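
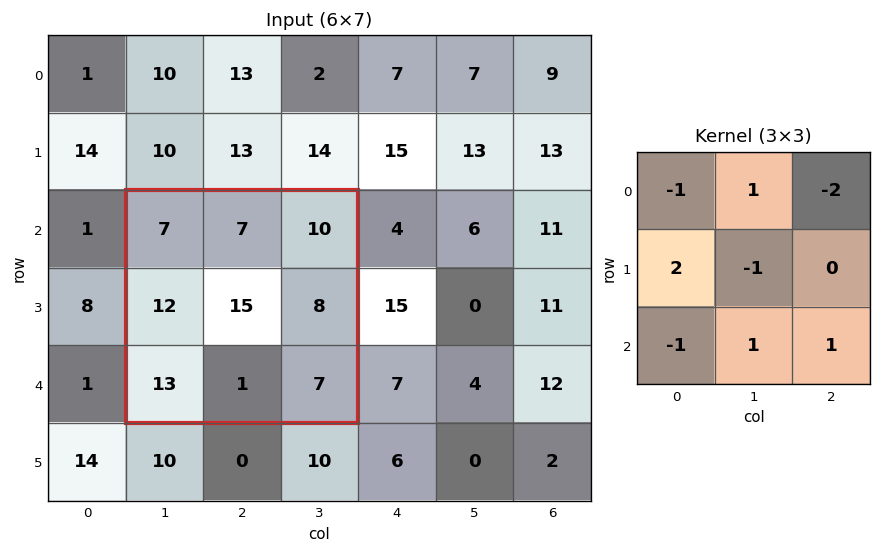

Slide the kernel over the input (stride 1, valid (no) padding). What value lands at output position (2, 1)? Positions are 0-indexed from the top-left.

-16

The receptive field on the input at this output position is [7 7 10 / 12 15 8 / 13 1 7]. Elementwise product with the kernel and sum: 7·-1 + 7·1 + 10·-2 + 12·2 + 15·-1 + 13·-1 + 1·1 + 7·1.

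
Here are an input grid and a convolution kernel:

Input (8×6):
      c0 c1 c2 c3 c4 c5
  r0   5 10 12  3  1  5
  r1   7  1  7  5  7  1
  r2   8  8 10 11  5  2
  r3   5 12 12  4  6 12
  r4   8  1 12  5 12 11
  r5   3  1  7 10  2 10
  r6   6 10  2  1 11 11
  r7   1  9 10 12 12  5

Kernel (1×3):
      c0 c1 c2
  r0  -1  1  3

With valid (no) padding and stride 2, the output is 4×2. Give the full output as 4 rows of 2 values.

Output[0,0]: The receptive field on the input at this output position is [5 10 12]. Elementwise product with the kernel and sum: 5·-1 + 10·1 + 12·3.
Output[0,1]: The receptive field on the input at this output position is [12 3 1]. Elementwise product with the kernel and sum: 12·-1 + 3·1 + 1·3.

41 -6
30 16
29 29
10 32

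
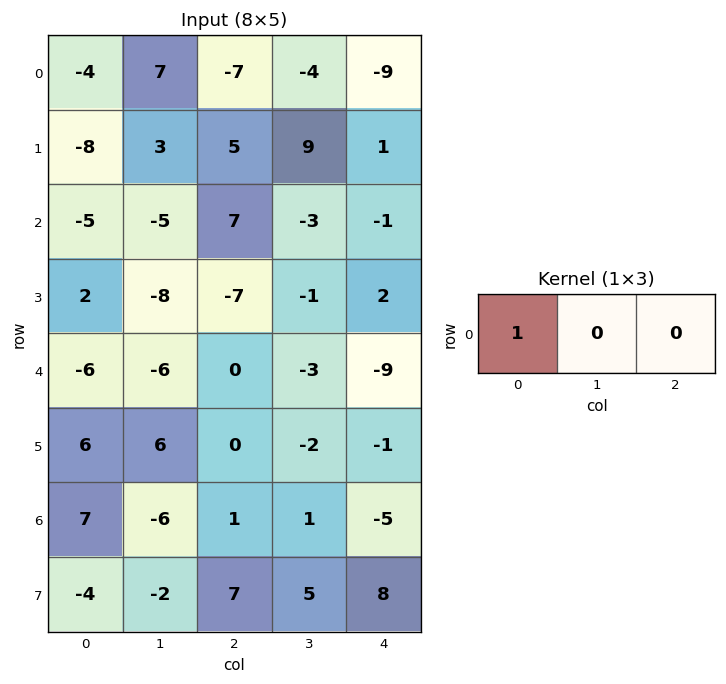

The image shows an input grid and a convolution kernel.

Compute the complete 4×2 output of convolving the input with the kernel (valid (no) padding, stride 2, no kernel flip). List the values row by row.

Output[0,0]: The receptive field on the input at this output position is [-4 7 -7]. Elementwise product with the kernel and sum: -4·1.

-4 -7
-5 7
-6 0
7 1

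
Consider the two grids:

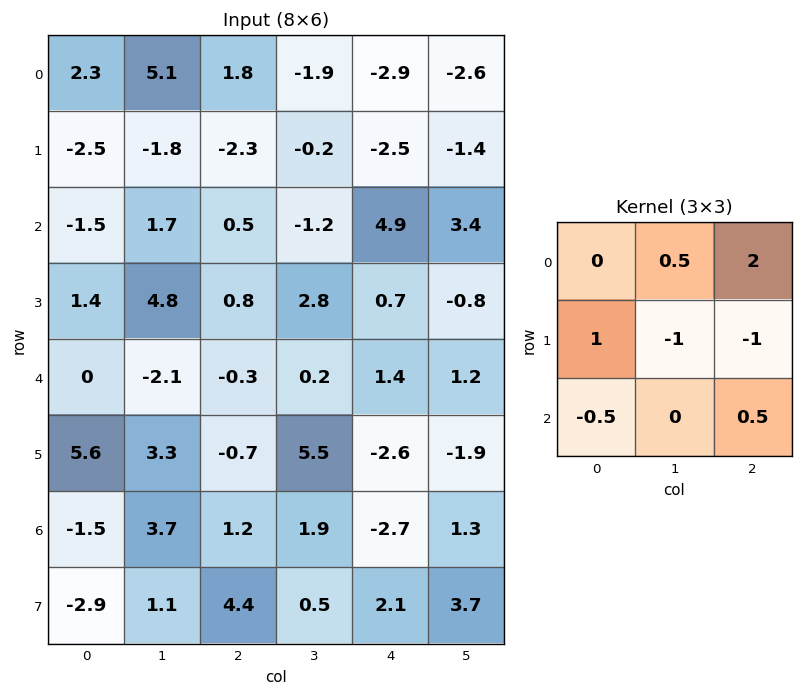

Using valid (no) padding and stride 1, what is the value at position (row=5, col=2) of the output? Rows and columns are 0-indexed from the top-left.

-1.6

The receptive field on the input at this output position is [-0.7 5.5 -2.6 / 1.2 1.9 -2.7 / 4.4 0.5 2.1]. Elementwise product with the kernel and sum: 5.5·0.5 + -2.6·2 + 1.2·1 + 1.9·-1 + -2.7·-1 + 4.4·-0.5 + 2.1·0.5.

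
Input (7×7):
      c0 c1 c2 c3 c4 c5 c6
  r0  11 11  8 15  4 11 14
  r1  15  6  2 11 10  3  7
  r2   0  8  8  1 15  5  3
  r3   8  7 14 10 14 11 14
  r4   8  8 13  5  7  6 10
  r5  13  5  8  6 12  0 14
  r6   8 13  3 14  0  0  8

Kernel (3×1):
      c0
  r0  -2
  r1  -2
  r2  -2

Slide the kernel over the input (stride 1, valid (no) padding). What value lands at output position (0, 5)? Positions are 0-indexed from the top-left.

The receptive field on the input at this output position is [11 / 3 / 5]. Elementwise product with the kernel and sum: 11·-2 + 3·-2 + 5·-2.

-38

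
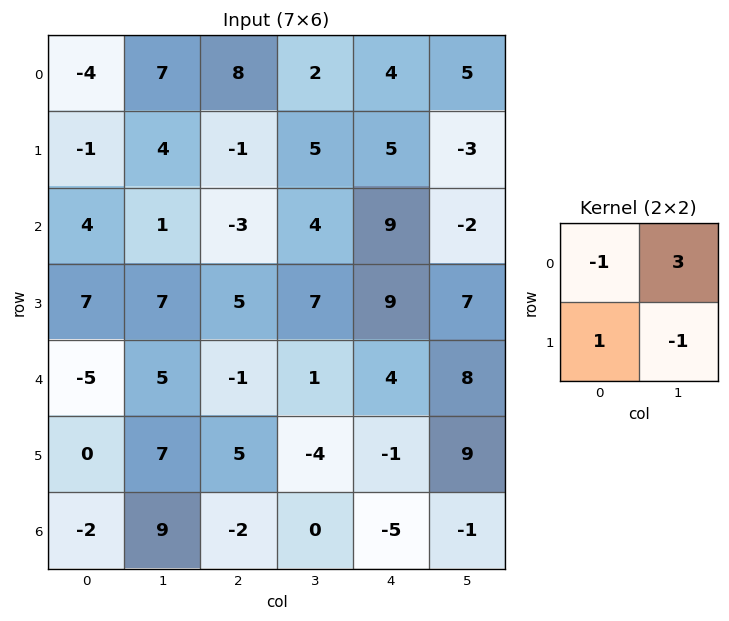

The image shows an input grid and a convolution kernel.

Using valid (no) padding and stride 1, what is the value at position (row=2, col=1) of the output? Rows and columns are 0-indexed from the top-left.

-8

The receptive field on the input at this output position is [1 -3 / 7 5]. Elementwise product with the kernel and sum: 1·-1 + -3·3 + 7·1 + 5·-1.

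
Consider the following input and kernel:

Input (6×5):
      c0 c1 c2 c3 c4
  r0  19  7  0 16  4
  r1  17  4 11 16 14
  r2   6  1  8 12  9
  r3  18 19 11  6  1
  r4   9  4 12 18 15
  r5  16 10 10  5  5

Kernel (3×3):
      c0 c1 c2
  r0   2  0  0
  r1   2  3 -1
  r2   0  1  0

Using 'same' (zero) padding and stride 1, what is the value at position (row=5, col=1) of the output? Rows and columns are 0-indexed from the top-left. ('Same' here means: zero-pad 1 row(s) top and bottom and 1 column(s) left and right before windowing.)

70

The receptive field on the zero-padded input at this output position is [9 4 12 / 16 10 10 / 0 0 0]. Elementwise product with the kernel and sum: 9·2 + 16·2 + 10·3 + 10·-1 + 0·1.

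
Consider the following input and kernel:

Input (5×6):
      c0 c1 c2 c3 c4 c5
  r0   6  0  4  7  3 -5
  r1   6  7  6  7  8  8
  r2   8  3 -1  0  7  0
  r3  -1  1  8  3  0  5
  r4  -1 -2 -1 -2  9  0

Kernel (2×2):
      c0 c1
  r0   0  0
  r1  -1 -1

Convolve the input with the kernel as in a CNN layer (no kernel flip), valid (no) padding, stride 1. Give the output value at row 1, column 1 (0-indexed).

The receptive field on the input at this output position is [7 6 / 3 -1]. Elementwise product with the kernel and sum: 3·-1 + -1·-1.

-2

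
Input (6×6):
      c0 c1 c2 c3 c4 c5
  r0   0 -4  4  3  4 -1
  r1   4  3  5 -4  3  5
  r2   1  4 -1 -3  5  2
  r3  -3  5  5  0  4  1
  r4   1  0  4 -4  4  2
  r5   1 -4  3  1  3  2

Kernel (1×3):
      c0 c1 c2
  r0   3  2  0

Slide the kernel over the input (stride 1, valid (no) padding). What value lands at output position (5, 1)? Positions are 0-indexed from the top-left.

-6

The receptive field on the input at this output position is [-4 3 1]. Elementwise product with the kernel and sum: -4·3 + 3·2.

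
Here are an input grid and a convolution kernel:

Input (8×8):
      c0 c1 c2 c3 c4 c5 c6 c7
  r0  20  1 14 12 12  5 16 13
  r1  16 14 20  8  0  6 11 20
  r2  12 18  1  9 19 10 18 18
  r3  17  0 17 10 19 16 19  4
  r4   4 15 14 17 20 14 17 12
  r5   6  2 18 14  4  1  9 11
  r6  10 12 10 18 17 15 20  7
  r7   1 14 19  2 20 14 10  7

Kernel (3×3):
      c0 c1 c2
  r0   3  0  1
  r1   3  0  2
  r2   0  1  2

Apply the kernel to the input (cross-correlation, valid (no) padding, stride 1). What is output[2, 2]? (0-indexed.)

The receptive field on the input at this output position is [1 9 19 / 17 10 19 / 14 17 20]. Elementwise product with the kernel and sum: 1·3 + 19·1 + 17·3 + 19·2 + 17·1 + 20·2.

168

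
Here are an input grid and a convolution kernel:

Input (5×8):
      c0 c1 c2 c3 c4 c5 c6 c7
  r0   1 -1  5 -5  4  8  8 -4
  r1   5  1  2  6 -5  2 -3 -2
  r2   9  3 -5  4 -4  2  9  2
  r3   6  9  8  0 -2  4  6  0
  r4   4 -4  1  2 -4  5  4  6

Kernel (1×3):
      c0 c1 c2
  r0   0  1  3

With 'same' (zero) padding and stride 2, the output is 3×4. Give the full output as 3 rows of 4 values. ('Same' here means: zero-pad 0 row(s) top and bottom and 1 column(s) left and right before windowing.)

Output[0,0]: The receptive field on the zero-padded input at this output position is [0 1 -1]. Elementwise product with the kernel and sum: 1·1 + -1·3.

-2 -10 28 -4
18 7 2 15
-8 7 11 22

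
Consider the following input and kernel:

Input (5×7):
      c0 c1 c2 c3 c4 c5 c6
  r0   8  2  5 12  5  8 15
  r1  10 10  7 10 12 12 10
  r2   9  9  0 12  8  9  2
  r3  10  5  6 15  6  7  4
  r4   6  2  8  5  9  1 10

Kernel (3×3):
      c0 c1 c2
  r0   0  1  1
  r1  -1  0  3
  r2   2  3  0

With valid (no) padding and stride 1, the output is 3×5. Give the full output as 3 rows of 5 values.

63 55 82 87 84
43 72 103 87 53
35 80 63 60 38

Output[0,0]: The receptive field on the input at this output position is [8 2 5 / 10 10 7 / 9 9 0]. Elementwise product with the kernel and sum: 2·1 + 5·1 + 10·-1 + 7·3 + 9·2 + 9·3.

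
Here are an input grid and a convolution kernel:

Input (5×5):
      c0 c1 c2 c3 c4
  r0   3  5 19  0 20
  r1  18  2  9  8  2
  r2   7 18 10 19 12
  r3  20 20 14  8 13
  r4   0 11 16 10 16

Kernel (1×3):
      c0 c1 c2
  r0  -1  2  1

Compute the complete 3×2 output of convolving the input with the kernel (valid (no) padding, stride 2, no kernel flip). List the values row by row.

26 1
39 40
38 20

Output[0,0]: The receptive field on the input at this output position is [3 5 19]. Elementwise product with the kernel and sum: 3·-1 + 5·2 + 19·1.
Output[0,1]: The receptive field on the input at this output position is [19 0 20]. Elementwise product with the kernel and sum: 19·-1 + 0·2 + 20·1.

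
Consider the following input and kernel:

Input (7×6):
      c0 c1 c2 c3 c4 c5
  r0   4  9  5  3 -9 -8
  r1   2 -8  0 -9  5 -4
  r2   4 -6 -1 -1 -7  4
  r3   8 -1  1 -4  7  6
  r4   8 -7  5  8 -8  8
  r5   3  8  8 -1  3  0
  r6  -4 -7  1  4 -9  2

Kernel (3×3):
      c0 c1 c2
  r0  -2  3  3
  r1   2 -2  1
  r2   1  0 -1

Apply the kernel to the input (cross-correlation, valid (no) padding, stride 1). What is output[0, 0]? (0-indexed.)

The receptive field on the input at this output position is [4 9 5 / 2 -8 0 / 4 -6 -1]. Elementwise product with the kernel and sum: 4·-2 + 9·3 + 5·3 + 2·2 + -8·-2 + 0·1 + 4·1 + -1·-1.

59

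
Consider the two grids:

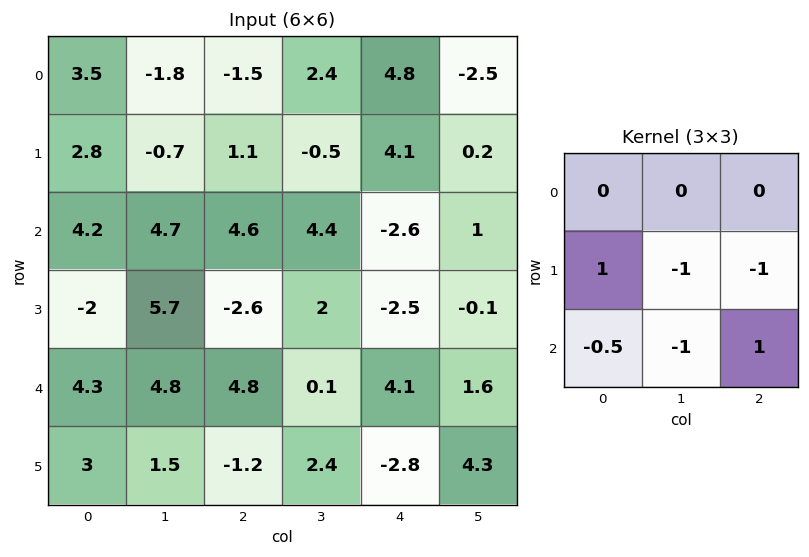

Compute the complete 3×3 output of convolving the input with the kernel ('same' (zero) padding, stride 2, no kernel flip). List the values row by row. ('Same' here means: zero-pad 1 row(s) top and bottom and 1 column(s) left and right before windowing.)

Output[0,0]: The receptive field on the zero-padded input at this output position is [0 0 0 / 0 3.5 -1.8 / 0 2.8 -0.7]. Elementwise product with the kernel and sum: 0·1 + 3.5·-1 + -1.8·-1 + 0·-0.5 + 2.8·-1 + -0.7·1.
Output[0,1]: The receptive field on the zero-padded input at this output position is [0 0 0 / -1.8 -1.5 2.4 / -0.7 1.1 -0.5]. Elementwise product with the kernel and sum: -1.8·1 + -1.5·-1 + 2.4·-1 + -0.7·-0.5 + 1.1·-1 + -0.5·1.

-5.2 -3.95 -3.55
-1.2 -2.55 7.4
-10.6 2.75 0.3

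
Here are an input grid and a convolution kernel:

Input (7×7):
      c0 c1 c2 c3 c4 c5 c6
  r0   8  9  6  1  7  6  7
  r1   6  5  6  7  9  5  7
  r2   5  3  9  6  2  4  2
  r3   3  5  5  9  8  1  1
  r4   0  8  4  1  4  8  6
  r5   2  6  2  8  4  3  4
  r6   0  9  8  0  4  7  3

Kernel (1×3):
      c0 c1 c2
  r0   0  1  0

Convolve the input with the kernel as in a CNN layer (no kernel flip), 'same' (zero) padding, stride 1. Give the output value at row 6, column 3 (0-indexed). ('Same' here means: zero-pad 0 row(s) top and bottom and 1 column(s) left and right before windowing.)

0

The receptive field on the zero-padded input at this output position is [8 0 4]. Elementwise product with the kernel and sum: 0·1.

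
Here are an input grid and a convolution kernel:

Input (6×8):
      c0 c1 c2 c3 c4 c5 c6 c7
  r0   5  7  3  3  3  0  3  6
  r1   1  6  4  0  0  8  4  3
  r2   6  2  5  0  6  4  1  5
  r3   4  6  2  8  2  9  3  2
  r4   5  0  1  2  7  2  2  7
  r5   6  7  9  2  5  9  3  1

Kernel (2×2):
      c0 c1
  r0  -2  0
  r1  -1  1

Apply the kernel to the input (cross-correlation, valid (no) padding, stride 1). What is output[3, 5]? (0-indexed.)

-18

The receptive field on the input at this output position is [9 3 / 2 2]. Elementwise product with the kernel and sum: 9·-2 + 2·-1 + 2·1.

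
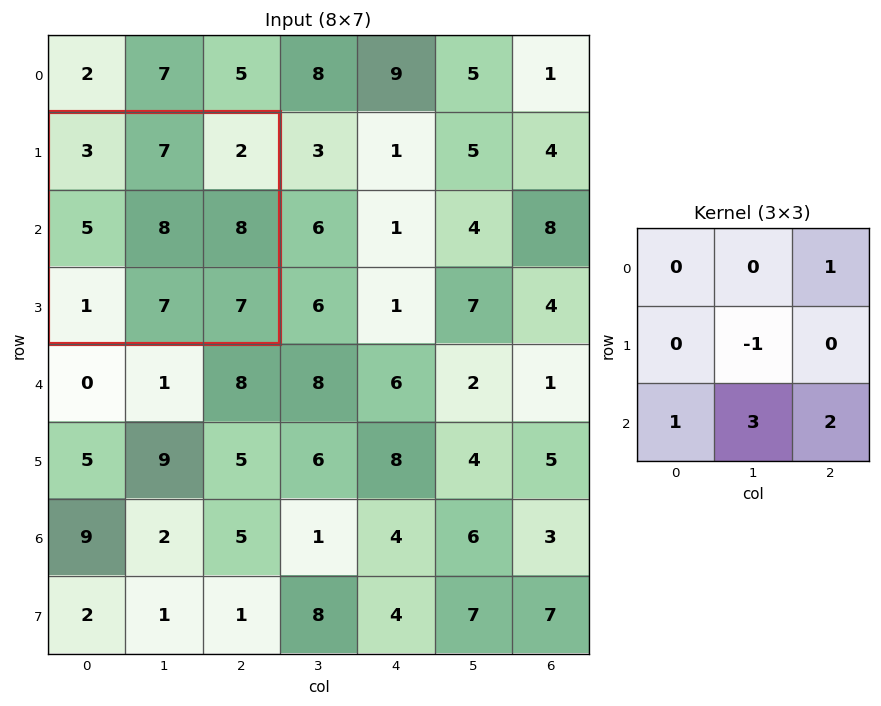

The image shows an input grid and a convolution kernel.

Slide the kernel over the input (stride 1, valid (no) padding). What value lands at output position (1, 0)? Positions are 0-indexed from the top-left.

30

The receptive field on the input at this output position is [3 7 2 / 5 8 8 / 1 7 7]. Elementwise product with the kernel and sum: 2·1 + 8·-1 + 1·1 + 7·3 + 7·2.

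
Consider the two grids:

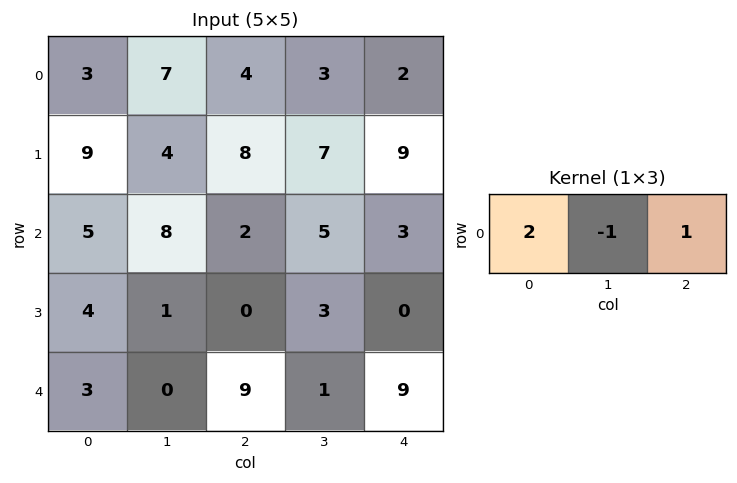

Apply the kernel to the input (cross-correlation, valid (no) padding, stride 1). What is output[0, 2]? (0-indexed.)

The receptive field on the input at this output position is [4 3 2]. Elementwise product with the kernel and sum: 4·2 + 3·-1 + 2·1.

7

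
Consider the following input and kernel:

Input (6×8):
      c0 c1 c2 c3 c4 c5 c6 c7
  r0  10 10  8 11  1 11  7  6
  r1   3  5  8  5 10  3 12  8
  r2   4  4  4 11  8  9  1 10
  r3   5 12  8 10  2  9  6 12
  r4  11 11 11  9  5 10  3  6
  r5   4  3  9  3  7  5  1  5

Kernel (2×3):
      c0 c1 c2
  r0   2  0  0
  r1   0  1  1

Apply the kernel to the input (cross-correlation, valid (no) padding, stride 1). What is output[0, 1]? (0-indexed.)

33

The receptive field on the input at this output position is [10 8 11 / 5 8 5]. Elementwise product with the kernel and sum: 10·2 + 8·1 + 5·1.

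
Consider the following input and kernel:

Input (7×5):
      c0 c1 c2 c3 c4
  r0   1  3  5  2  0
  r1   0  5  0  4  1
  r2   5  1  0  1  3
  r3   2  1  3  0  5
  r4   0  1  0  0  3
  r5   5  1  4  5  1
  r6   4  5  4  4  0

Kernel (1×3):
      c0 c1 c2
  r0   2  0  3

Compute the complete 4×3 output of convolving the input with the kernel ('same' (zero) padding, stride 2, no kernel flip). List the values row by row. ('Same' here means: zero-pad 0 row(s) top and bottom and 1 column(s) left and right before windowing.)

9 12 4
3 5 2
3 2 0
15 22 8

Output[0,0]: The receptive field on the zero-padded input at this output position is [0 1 3]. Elementwise product with the kernel and sum: 0·2 + 3·3.
Output[0,1]: The receptive field on the zero-padded input at this output position is [3 5 2]. Elementwise product with the kernel and sum: 3·2 + 2·3.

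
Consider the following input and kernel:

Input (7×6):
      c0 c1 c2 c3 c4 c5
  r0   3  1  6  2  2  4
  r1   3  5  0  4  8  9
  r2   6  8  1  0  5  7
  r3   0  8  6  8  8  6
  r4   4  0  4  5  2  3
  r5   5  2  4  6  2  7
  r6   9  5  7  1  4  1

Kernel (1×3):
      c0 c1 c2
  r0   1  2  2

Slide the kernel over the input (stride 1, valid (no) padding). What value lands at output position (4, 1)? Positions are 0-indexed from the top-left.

The receptive field on the input at this output position is [0 4 5]. Elementwise product with the kernel and sum: 0·1 + 4·2 + 5·2.

18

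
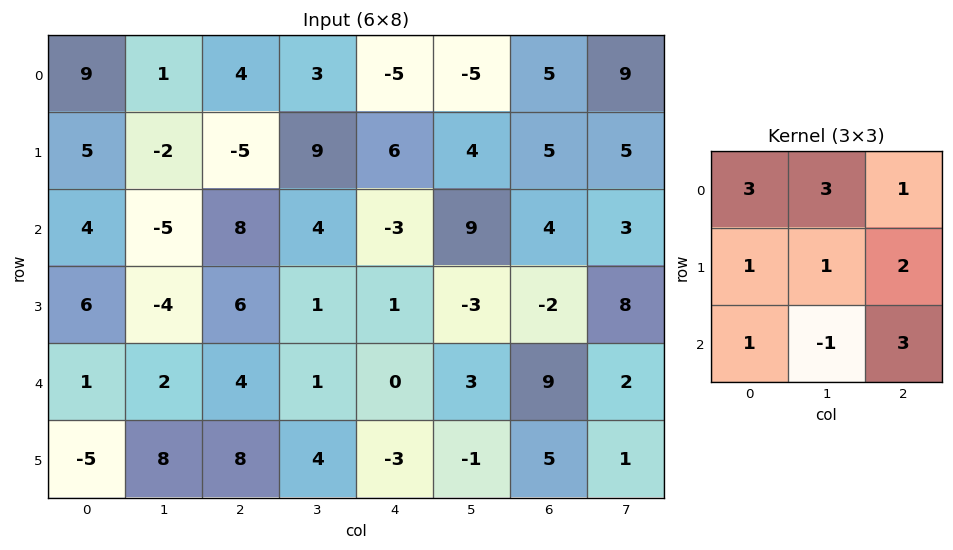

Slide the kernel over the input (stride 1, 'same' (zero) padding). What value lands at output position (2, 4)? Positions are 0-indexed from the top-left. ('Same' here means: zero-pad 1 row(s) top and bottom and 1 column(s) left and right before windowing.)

59

The receptive field on the zero-padded input at this output position is [9 6 4 / 4 -3 9 / 1 1 -3]. Elementwise product with the kernel and sum: 9·3 + 6·3 + 4·1 + 4·1 + -3·1 + 9·2 + 1·1 + 1·-1 + -3·3.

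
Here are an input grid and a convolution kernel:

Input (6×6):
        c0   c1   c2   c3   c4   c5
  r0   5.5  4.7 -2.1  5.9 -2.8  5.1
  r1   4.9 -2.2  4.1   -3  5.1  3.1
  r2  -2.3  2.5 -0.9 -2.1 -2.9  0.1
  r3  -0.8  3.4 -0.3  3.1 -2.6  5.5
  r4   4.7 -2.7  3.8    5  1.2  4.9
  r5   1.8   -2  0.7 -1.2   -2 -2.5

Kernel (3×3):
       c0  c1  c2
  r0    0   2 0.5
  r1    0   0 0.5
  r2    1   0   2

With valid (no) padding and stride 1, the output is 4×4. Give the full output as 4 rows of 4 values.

6.3 -4.45 6.25 -3.4
-4.2 15.25 -10.4 25.9
16.7 6 -0.75 11.8
11.75 -0.95 2.2 -6.2

Output[0,0]: The receptive field on the input at this output position is [5.5 4.7 -2.1 / 4.9 -2.2 4.1 / -2.3 2.5 -0.9]. Elementwise product with the kernel and sum: 4.7·2 + -2.1·0.5 + 4.1·0.5 + -2.3·1 + -0.9·2.
Output[0,1]: The receptive field on the input at this output position is [4.7 -2.1 5.9 / -2.2 4.1 -3 / 2.5 -0.9 -2.1]. Elementwise product with the kernel and sum: -2.1·2 + 5.9·0.5 + -3·0.5 + 2.5·1 + -2.1·2.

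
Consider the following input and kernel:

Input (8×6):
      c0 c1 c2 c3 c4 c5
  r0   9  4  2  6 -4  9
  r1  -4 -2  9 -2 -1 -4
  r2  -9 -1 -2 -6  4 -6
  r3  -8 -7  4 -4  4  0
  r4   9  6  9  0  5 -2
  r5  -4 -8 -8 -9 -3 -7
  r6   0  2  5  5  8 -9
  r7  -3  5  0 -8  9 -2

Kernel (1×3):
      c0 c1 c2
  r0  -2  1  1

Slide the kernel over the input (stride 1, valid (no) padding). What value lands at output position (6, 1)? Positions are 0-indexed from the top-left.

6

The receptive field on the input at this output position is [2 5 5]. Elementwise product with the kernel and sum: 2·-2 + 5·1 + 5·1.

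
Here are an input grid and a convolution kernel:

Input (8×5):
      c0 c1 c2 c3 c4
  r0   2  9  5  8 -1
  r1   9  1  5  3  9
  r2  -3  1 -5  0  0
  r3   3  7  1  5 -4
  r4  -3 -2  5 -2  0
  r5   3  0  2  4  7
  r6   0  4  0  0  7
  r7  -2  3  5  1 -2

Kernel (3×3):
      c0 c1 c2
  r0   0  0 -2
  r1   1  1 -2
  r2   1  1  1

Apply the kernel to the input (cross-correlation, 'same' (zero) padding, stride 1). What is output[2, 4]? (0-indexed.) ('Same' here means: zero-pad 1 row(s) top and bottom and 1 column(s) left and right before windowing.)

1

The receptive field on the zero-padded input at this output position is [3 9 0 / 0 0 0 / 5 -4 0]. Elementwise product with the kernel and sum: 0·-2 + 0·1 + 0·1 + 0·-2 + 5·1 + -4·1 + 0·1.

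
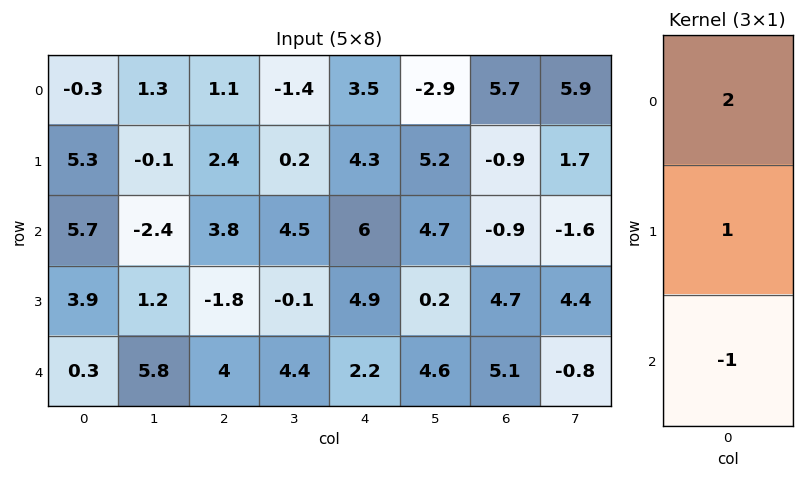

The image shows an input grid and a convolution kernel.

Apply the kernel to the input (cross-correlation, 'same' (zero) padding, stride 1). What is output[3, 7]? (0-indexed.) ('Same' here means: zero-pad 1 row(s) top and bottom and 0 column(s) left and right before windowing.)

2

The receptive field on the zero-padded input at this output position is [-1.6 / 4.4 / -0.8]. Elementwise product with the kernel and sum: -1.6·2 + 4.4·1 + -0.8·-1.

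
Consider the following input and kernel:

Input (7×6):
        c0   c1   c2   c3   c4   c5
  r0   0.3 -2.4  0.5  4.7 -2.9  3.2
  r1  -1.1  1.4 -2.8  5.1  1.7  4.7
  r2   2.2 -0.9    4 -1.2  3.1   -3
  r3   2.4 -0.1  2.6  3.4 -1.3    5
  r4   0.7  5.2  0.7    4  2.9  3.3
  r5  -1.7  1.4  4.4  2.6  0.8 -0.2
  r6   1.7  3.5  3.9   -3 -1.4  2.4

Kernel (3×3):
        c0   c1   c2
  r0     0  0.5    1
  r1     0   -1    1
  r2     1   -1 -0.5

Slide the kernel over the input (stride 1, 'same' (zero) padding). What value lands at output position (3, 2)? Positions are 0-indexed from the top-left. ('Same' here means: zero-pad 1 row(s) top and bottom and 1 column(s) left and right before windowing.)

The receptive field on the zero-padded input at this output position is [-0.9 4 -1.2 / -0.1 2.6 3.4 / 5.2 0.7 4]. Elementwise product with the kernel and sum: 4·0.5 + -1.2·1 + 2.6·-1 + 3.4·1 + 5.2·1 + 0.7·-1 + 4·-0.5.

4.1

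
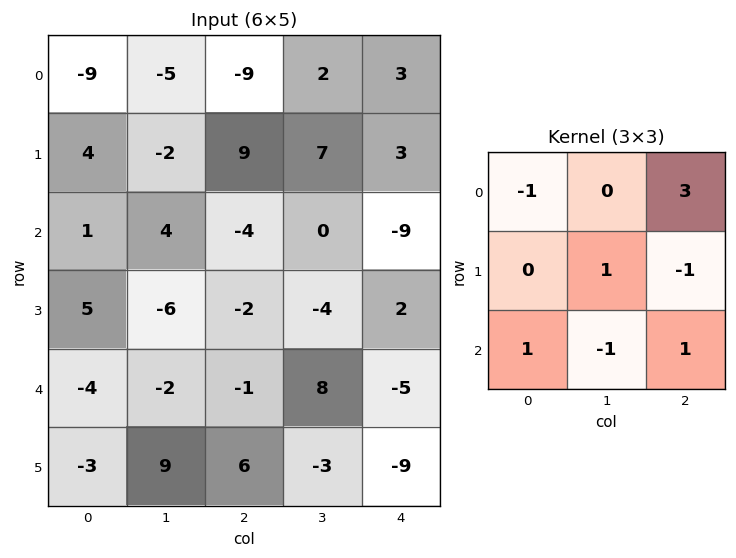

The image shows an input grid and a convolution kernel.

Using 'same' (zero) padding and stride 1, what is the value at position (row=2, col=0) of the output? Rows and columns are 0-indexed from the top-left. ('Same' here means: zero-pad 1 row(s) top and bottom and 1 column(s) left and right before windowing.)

-20

The receptive field on the zero-padded input at this output position is [0 4 -2 / 0 1 4 / 0 5 -6]. Elementwise product with the kernel and sum: 0·-1 + -2·3 + 1·1 + 4·-1 + 0·1 + 5·-1 + -6·1.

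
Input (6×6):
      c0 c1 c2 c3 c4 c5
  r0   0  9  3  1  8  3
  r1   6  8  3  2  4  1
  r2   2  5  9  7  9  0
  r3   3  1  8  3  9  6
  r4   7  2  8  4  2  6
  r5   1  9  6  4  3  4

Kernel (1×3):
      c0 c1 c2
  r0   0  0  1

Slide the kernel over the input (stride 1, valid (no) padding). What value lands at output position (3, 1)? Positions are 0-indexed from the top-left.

The receptive field on the input at this output position is [1 8 3]. Elementwise product with the kernel and sum: 3·1.

3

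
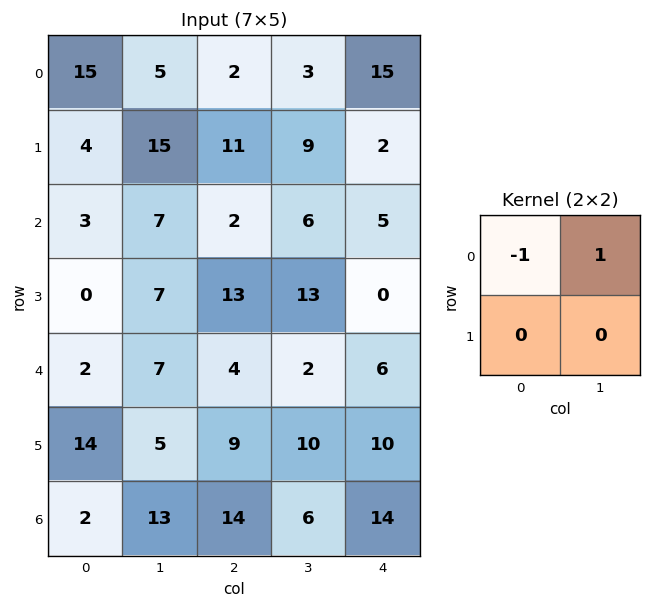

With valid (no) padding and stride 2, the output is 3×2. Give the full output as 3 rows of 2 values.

Output[0,0]: The receptive field on the input at this output position is [15 5 / 4 15]. Elementwise product with the kernel and sum: 15·-1 + 5·1.

-10 1
4 4
5 -2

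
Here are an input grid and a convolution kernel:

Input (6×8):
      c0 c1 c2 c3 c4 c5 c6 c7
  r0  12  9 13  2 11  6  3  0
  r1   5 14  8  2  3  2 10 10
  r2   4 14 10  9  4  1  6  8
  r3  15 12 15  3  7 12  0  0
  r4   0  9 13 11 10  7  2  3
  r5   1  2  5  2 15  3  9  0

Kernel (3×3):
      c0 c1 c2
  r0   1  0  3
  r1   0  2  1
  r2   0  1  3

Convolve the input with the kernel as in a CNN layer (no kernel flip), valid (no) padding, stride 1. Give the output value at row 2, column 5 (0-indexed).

36

The receptive field on the input at this output position is [1 6 8 / 12 0 0 / 7 2 3]. Elementwise product with the kernel and sum: 1·1 + 8·3 + 0·2 + 0·1 + 2·1 + 3·3.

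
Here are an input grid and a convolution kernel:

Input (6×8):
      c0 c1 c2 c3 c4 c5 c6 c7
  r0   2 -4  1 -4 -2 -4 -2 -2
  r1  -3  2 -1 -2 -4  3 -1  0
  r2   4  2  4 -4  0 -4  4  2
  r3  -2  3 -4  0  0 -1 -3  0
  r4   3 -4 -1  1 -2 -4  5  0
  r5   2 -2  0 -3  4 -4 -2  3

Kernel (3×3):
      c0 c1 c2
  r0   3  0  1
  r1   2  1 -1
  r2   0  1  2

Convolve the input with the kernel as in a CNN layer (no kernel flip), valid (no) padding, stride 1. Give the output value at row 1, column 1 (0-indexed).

12

The receptive field on the input at this output position is [2 -1 -2 / 2 4 -4 / 3 -4 0]. Elementwise product with the kernel and sum: 2·3 + -2·1 + 2·2 + 4·1 + -4·-1 + -4·1 + 0·2.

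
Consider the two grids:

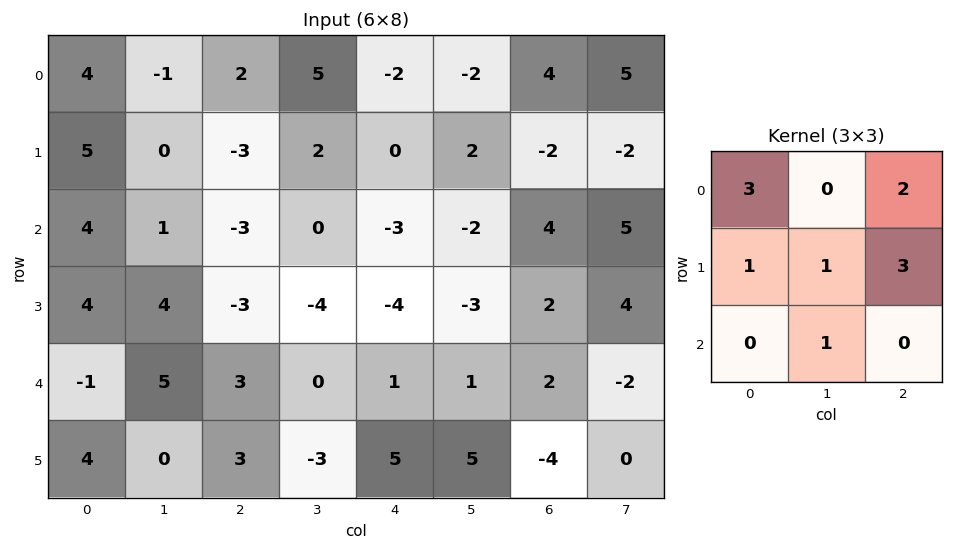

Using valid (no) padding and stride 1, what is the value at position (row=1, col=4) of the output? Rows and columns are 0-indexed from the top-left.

The receptive field on the input at this output position is [0 2 -2 / -3 -2 4 / -4 -3 2]. Elementwise product with the kernel and sum: 0·3 + -2·2 + -3·1 + -2·1 + 4·3 + -3·1.

0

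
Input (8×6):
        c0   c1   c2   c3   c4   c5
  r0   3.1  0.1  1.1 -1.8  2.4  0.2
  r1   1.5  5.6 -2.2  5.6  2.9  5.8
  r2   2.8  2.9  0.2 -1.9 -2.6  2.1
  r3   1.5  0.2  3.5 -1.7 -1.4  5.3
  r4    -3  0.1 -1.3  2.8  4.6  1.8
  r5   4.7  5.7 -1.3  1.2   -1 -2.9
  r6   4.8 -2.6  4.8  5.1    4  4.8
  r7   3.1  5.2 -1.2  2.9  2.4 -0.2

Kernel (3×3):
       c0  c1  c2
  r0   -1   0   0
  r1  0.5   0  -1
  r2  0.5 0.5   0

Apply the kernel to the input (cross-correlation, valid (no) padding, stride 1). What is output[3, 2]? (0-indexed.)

-8.8

The receptive field on the input at this output position is [3.5 -1.7 -1.4 / -1.3 2.8 4.6 / -1.3 1.2 -1]. Elementwise product with the kernel and sum: 3.5·-1 + -1.3·0.5 + 4.6·-1 + -1.3·0.5 + 1.2·0.5.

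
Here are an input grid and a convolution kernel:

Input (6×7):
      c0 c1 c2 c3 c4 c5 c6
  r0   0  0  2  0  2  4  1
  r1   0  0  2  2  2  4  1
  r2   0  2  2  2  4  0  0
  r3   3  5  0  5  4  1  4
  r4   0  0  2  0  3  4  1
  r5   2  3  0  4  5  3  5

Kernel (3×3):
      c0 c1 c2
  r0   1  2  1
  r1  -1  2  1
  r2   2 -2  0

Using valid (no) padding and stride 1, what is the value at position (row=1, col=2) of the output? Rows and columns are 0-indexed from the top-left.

4

The receptive field on the input at this output position is [2 2 2 / 2 2 4 / 0 5 4]. Elementwise product with the kernel and sum: 2·1 + 2·2 + 2·1 + 2·-1 + 2·2 + 4·1 + 0·2 + 5·-2.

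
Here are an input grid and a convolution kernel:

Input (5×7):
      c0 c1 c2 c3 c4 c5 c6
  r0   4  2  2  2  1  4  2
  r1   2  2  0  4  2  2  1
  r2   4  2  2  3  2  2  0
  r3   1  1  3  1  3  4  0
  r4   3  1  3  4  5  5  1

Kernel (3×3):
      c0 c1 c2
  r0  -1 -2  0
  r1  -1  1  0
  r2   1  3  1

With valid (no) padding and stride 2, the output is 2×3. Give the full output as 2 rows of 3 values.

4 11 -1
1 10 16

Output[0,0]: The receptive field on the input at this output position is [4 2 2 / 2 2 0 / 4 2 2]. Elementwise product with the kernel and sum: 4·-1 + 2·-2 + 2·-1 + 2·1 + 4·1 + 2·3 + 2·1.
Output[0,1]: The receptive field on the input at this output position is [2 2 1 / 0 4 2 / 2 3 2]. Elementwise product with the kernel and sum: 2·-1 + 2·-2 + 0·-1 + 4·1 + 2·1 + 3·3 + 2·1.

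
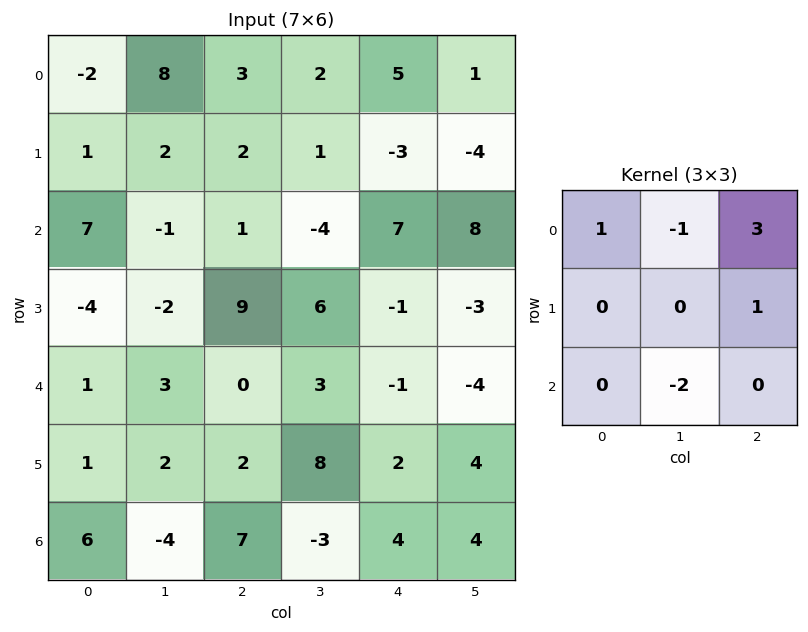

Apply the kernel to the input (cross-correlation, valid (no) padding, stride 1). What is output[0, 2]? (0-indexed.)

21

The receptive field on the input at this output position is [3 2 5 / 2 1 -3 / 1 -4 7]. Elementwise product with the kernel and sum: 3·1 + 2·-1 + 5·3 + -3·1 + -4·-2.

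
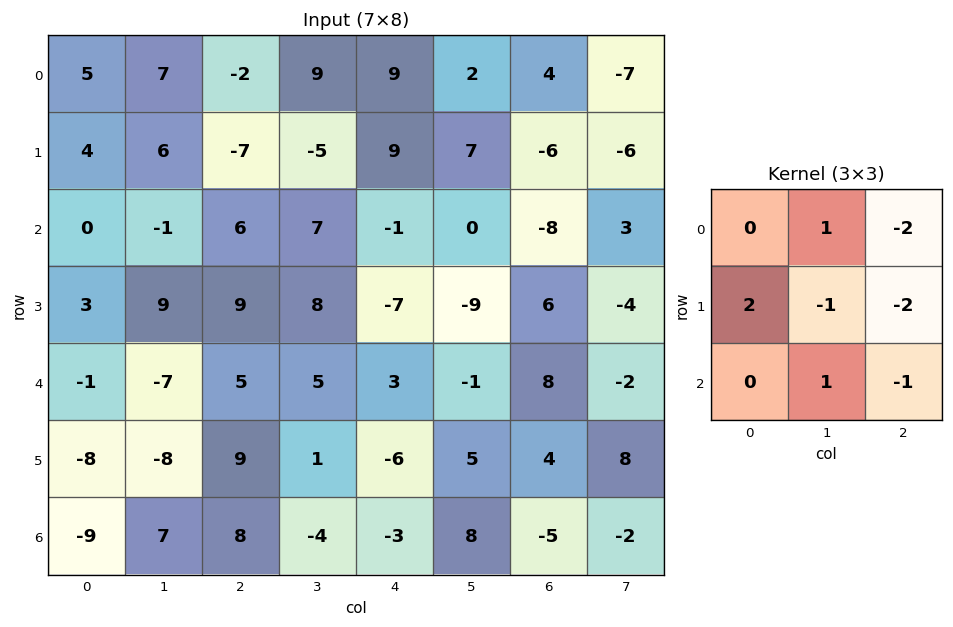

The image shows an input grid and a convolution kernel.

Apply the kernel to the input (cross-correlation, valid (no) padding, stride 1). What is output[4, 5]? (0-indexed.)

-1

The receptive field on the input at this output position is [-1 8 -2 / 5 4 8 / 8 -5 -2]. Elementwise product with the kernel and sum: 8·1 + -2·-2 + 5·2 + 4·-1 + 8·-2 + -5·1 + -2·-1.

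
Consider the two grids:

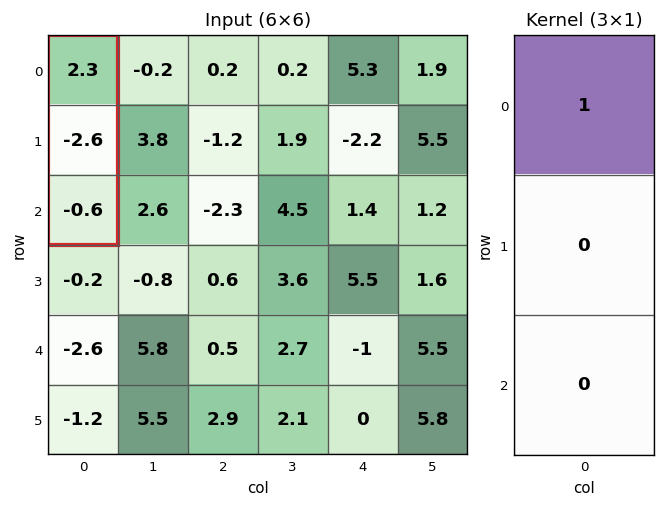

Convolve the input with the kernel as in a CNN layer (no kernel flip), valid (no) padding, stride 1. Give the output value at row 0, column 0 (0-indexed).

2.3

The receptive field on the input at this output position is [2.3 / -2.6 / -0.6]. Elementwise product with the kernel and sum: 2.3·1.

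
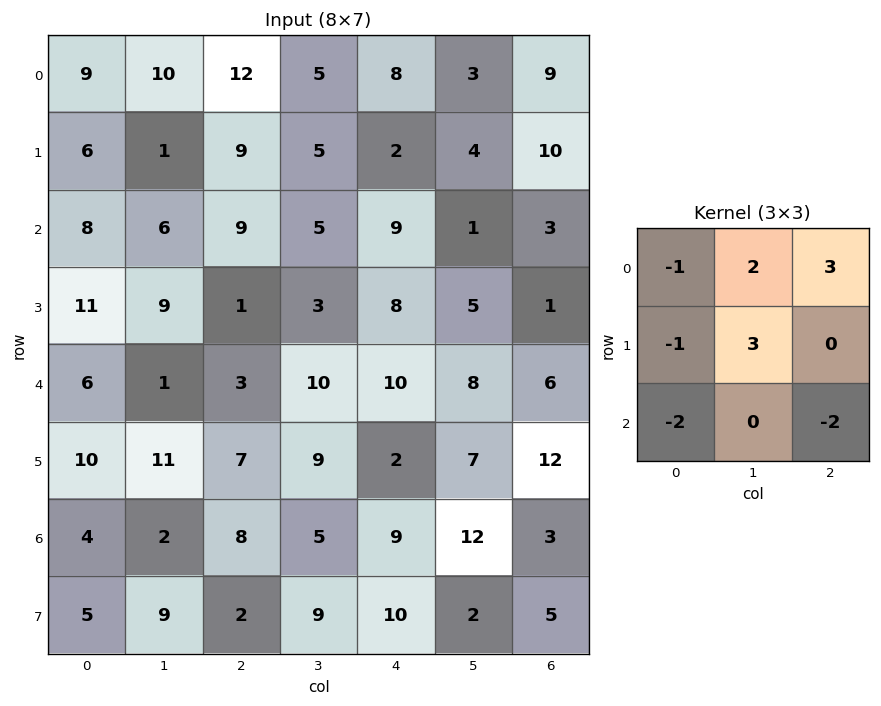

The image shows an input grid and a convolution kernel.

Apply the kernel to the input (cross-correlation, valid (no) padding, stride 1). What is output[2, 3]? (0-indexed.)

The receptive field on the input at this output position is [5 9 1 / 3 8 5 / 10 10 8]. Elementwise product with the kernel and sum: 5·-1 + 9·2 + 1·3 + 3·-1 + 8·3 + 10·-2 + 8·-2.

1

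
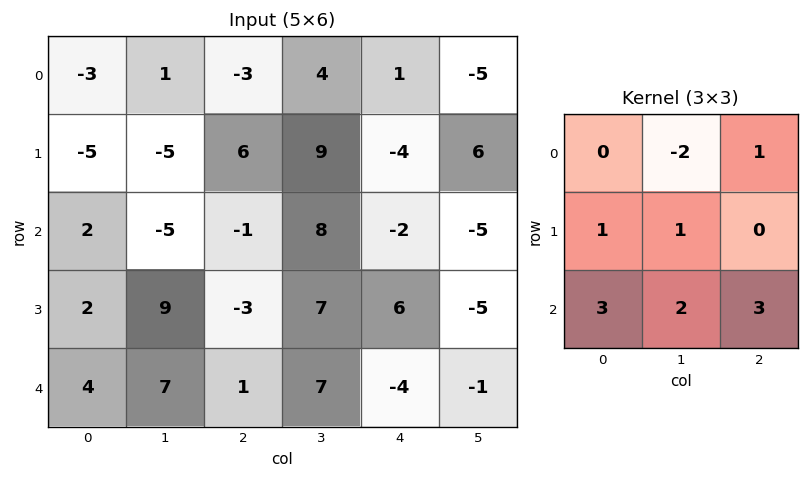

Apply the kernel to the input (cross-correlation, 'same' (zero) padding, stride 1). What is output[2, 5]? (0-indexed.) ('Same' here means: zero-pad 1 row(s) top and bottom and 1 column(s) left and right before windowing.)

-11

The receptive field on the zero-padded input at this output position is [-4 6 0 / -2 -5 0 / 6 -5 0]. Elementwise product with the kernel and sum: 6·-2 + 0·1 + -2·1 + -5·1 + 6·3 + -5·2 + 0·3.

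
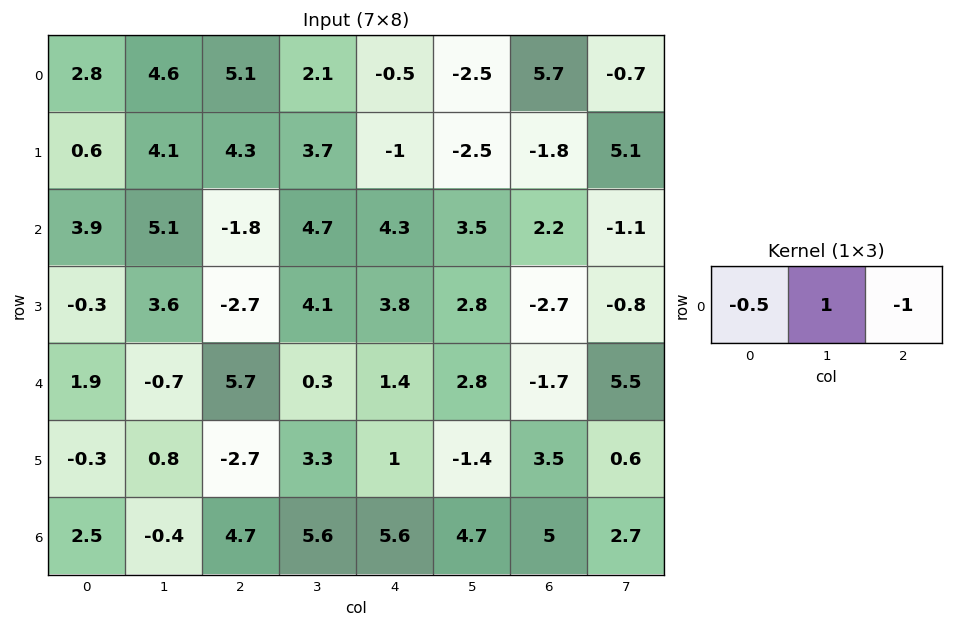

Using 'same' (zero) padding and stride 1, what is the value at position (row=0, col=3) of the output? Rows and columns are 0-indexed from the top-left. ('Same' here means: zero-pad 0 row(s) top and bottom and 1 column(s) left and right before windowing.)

The receptive field on the zero-padded input at this output position is [5.1 2.1 -0.5]. Elementwise product with the kernel and sum: 5.1·-0.5 + 2.1·1 + -0.5·-1.

0.05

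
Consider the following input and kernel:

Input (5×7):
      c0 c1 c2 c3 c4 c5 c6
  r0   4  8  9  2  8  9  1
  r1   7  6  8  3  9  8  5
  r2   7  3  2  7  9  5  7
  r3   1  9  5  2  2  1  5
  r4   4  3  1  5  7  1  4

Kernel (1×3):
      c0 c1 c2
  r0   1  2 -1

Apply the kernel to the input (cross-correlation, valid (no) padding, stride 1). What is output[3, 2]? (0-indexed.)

7

The receptive field on the input at this output position is [5 2 2]. Elementwise product with the kernel and sum: 5·1 + 2·2 + 2·-1.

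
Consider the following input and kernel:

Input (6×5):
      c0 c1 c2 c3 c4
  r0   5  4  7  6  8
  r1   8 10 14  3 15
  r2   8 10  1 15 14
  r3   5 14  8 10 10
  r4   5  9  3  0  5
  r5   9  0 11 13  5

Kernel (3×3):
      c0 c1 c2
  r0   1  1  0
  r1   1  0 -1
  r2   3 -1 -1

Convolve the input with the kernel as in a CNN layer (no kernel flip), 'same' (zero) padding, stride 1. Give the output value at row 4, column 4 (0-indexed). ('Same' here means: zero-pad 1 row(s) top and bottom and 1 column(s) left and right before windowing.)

54

The receptive field on the zero-padded input at this output position is [10 10 0 / 0 5 0 / 13 5 0]. Elementwise product with the kernel and sum: 10·1 + 10·1 + 0·1 + 0·-1 + 13·3 + 5·-1 + 0·-1.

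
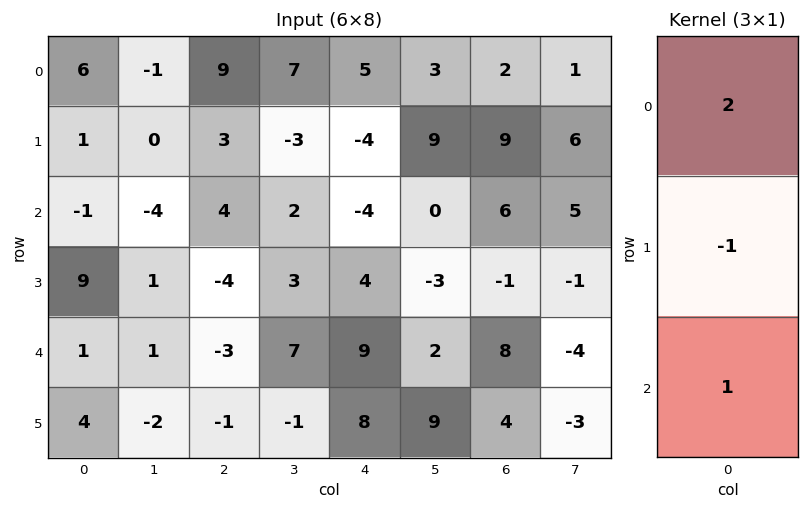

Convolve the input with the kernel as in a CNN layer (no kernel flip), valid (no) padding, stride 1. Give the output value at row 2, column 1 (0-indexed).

-8

The receptive field on the input at this output position is [-4 / 1 / 1]. Elementwise product with the kernel and sum: -4·2 + 1·-1 + 1·1.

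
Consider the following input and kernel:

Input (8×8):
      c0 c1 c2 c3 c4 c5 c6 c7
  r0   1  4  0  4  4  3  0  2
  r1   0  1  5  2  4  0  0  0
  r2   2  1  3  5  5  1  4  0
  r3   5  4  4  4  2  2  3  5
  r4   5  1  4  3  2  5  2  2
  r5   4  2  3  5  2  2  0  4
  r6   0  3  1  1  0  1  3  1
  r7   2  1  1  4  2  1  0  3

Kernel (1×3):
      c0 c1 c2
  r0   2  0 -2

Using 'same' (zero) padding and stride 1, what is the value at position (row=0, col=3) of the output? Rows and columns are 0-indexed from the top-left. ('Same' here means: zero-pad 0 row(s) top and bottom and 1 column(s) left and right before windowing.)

The receptive field on the zero-padded input at this output position is [0 4 4]. Elementwise product with the kernel and sum: 0·2 + 4·-2.

-8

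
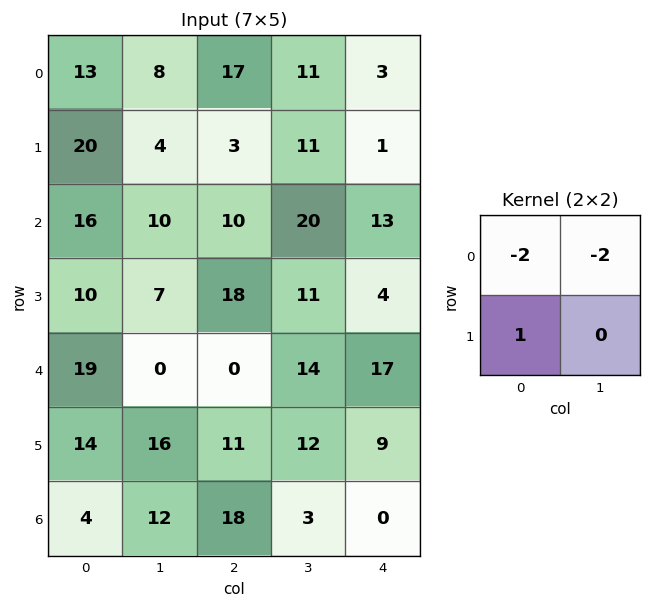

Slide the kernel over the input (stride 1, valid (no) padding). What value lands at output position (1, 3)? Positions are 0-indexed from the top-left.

The receptive field on the input at this output position is [11 1 / 20 13]. Elementwise product with the kernel and sum: 11·-2 + 1·-2 + 20·1.

-4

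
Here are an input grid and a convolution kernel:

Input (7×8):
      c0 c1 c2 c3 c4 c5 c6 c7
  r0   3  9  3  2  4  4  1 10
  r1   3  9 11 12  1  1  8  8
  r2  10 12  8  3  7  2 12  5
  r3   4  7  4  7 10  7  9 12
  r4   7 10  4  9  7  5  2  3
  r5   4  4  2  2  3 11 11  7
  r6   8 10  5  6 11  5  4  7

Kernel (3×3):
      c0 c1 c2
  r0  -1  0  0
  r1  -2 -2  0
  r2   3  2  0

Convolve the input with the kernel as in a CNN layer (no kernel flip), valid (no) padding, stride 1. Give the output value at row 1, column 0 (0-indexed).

-21

The receptive field on the input at this output position is [3 9 11 / 10 12 8 / 4 7 4]. Elementwise product with the kernel and sum: 3·-1 + 10·-2 + 12·-2 + 4·3 + 7·2.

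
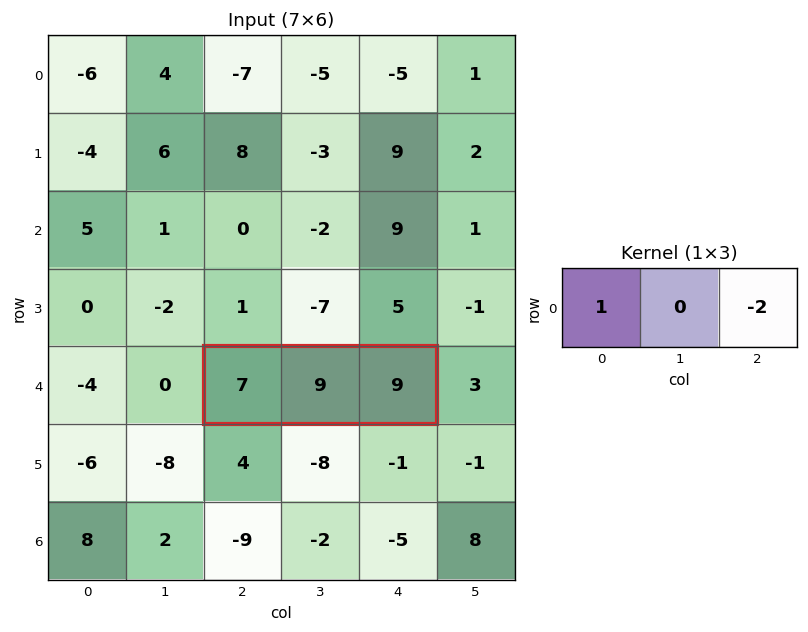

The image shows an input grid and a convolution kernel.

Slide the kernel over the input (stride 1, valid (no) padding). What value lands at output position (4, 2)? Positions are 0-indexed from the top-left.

The receptive field on the input at this output position is [7 9 9]. Elementwise product with the kernel and sum: 7·1 + 9·-2.

-11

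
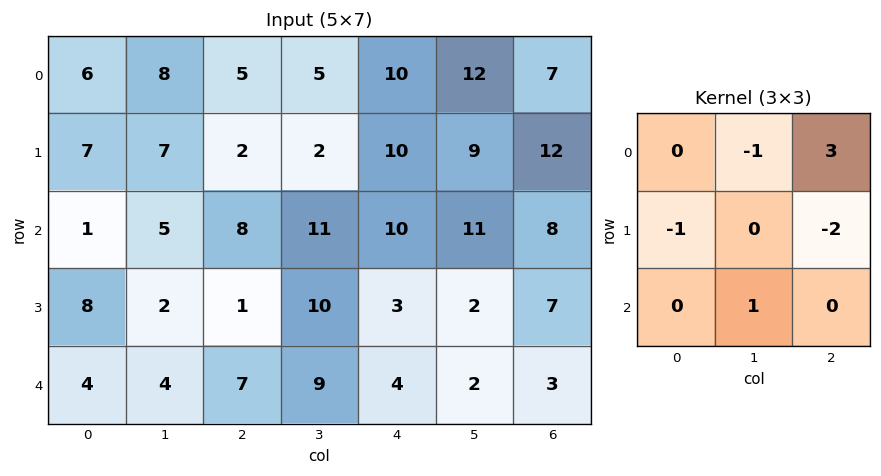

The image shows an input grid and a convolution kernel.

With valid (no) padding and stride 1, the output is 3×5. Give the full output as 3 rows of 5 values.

Output[0,0]: The receptive field on the input at this output position is [6 8 5 / 7 7 2 / 1 5 8]. Elementwise product with the kernel and sum: 8·-1 + 5·3 + 7·-1 + 2·-2 + 5·1.
Output[0,1]: The receptive field on the input at this output position is [8 5 5 / 7 2 2 / 5 8 11]. Elementwise product with the kernel and sum: 5·-1 + 5·3 + 7·-1 + 2·-2 + 8·1.

1 7 14 16 -14
-16 -22 10 -13 3
13 10 21 13 -2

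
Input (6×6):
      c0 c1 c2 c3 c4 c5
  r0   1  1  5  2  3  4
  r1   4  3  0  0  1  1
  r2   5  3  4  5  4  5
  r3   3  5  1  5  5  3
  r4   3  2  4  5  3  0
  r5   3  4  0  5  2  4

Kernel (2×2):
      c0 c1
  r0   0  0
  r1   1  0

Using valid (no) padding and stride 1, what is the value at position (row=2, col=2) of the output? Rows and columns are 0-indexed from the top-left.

The receptive field on the input at this output position is [4 5 / 1 5]. Elementwise product with the kernel and sum: 1·1.

1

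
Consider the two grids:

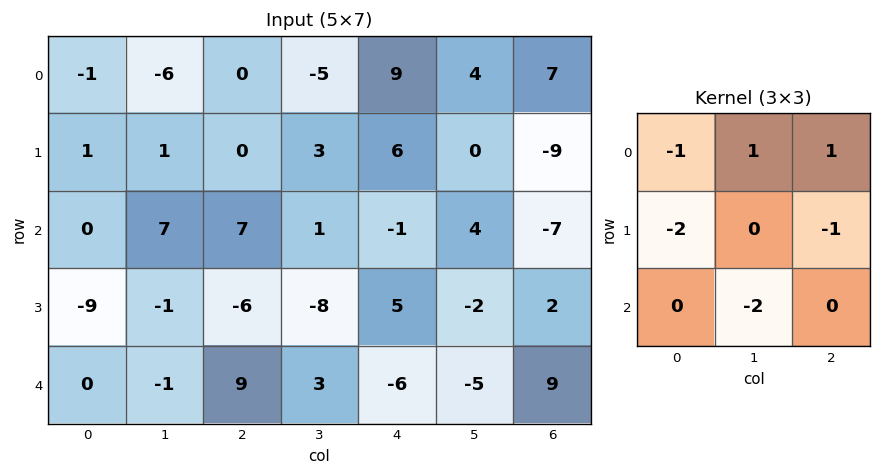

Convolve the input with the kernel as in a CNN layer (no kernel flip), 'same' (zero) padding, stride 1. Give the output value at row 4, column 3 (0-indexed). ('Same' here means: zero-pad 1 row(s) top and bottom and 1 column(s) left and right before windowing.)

-9

The receptive field on the zero-padded input at this output position is [-6 -8 5 / 9 3 -6 / 0 0 0]. Elementwise product with the kernel and sum: -6·-1 + -8·1 + 5·1 + 9·-2 + -6·-1 + 0·-2.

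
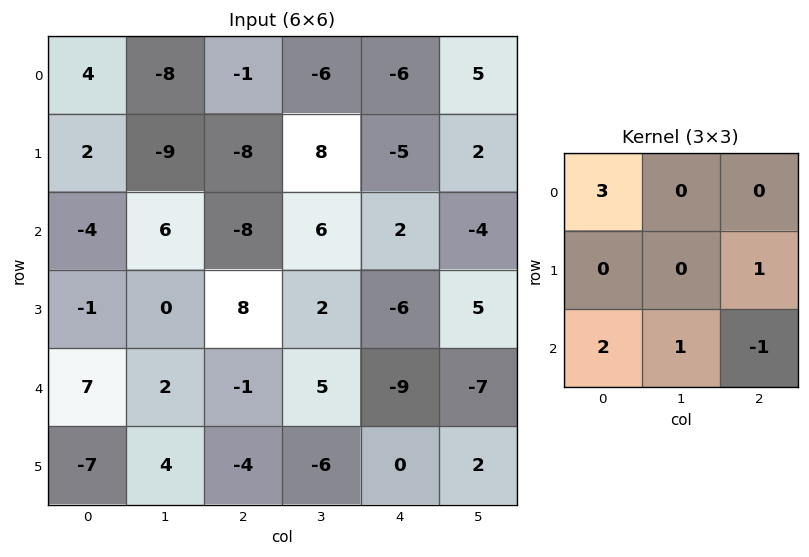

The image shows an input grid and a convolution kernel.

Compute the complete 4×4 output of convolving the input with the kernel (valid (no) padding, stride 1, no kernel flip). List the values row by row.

Output[0,0]: The receptive field on the input at this output position is [4 -8 -1 / 2 -9 -8 / -4 6 -8]. Elementwise product with the kernel and sum: 4·3 + -8·1 + -4·2 + 6·1 + -8·-1.
Output[0,1]: The receptive field on the input at this output position is [-8 -1 -6 / -9 -8 8 / 6 -8 6]. Elementwise product with the kernel and sum: -8·3 + 8·1 + 6·2 + -8·1 + 6·-1.

10 -18 -20 2
-12 -15 2 13
13 18 -18 31
-10 15 1 -15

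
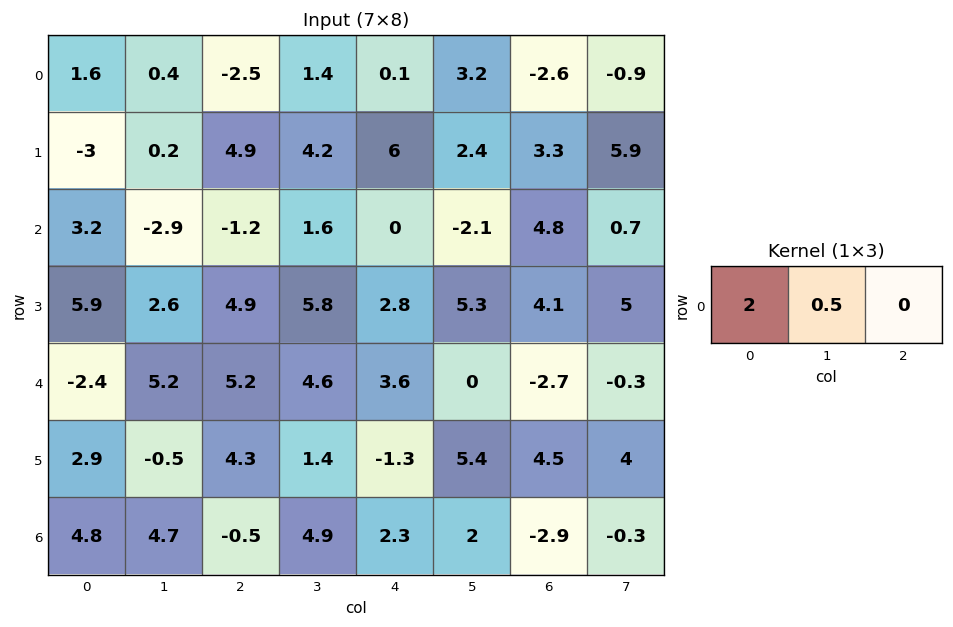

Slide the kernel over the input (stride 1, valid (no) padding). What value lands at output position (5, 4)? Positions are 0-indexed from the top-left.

The receptive field on the input at this output position is [-1.3 5.4 4.5]. Elementwise product with the kernel and sum: -1.3·2 + 5.4·0.5.

0.1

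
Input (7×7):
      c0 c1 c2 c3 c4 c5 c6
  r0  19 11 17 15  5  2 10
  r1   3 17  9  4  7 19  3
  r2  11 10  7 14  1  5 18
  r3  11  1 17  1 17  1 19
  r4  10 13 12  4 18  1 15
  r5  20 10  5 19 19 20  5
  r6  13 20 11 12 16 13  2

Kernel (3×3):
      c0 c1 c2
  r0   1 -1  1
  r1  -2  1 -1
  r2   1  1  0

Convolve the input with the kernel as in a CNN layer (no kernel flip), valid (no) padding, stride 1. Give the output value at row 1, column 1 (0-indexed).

3

The receptive field on the input at this output position is [17 9 4 / 10 7 14 / 1 17 1]. Elementwise product with the kernel and sum: 17·1 + 9·-1 + 4·1 + 10·-2 + 7·1 + 14·-1 + 1·1 + 17·1.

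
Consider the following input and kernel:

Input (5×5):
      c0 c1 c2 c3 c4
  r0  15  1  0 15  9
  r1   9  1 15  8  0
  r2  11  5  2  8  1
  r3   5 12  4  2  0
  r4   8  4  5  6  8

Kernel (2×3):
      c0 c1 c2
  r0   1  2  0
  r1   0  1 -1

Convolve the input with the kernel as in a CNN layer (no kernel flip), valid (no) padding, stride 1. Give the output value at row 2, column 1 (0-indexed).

11

The receptive field on the input at this output position is [5 2 8 / 12 4 2]. Elementwise product with the kernel and sum: 5·1 + 2·2 + 4·1 + 2·-1.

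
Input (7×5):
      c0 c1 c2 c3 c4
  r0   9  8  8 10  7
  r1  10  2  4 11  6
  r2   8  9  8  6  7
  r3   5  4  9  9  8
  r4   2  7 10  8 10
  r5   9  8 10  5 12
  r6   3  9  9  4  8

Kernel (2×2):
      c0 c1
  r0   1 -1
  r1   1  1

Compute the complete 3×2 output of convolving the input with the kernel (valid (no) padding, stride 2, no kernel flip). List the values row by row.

Output[0,0]: The receptive field on the input at this output position is [9 8 / 10 2]. Elementwise product with the kernel and sum: 9·1 + 8·-1 + 10·1 + 2·1.

13 13
8 20
12 17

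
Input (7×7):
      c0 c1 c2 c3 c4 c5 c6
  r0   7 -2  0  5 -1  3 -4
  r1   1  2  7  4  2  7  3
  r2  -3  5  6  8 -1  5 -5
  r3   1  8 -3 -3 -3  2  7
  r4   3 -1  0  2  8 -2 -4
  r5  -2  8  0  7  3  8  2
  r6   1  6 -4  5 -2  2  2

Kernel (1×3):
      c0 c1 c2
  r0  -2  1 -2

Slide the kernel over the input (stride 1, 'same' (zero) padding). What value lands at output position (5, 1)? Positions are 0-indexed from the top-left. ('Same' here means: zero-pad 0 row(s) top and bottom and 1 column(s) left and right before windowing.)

12

The receptive field on the zero-padded input at this output position is [-2 8 0]. Elementwise product with the kernel and sum: -2·-2 + 8·1 + 0·-2.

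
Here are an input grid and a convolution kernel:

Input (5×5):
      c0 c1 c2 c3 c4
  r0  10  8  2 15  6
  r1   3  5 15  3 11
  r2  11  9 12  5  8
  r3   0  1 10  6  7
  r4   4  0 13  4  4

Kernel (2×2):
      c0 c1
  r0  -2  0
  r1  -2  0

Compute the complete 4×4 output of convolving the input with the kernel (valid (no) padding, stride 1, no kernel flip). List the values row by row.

-26 -26 -34 -36
-28 -28 -54 -16
-22 -20 -44 -22
-8 -2 -46 -20

Output[0,0]: The receptive field on the input at this output position is [10 8 / 3 5]. Elementwise product with the kernel and sum: 10·-2 + 3·-2.
Output[0,1]: The receptive field on the input at this output position is [8 2 / 5 15]. Elementwise product with the kernel and sum: 8·-2 + 5·-2.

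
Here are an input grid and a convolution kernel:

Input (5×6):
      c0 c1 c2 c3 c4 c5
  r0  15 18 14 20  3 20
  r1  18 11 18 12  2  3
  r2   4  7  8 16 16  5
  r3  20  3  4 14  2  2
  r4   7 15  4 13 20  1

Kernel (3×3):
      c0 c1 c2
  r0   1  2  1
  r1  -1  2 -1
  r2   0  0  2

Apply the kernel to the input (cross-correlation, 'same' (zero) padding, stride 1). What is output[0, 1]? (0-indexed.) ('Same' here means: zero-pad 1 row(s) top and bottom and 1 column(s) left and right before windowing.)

43

The receptive field on the zero-padded input at this output position is [0 0 0 / 15 18 14 / 18 11 18]. Elementwise product with the kernel and sum: 0·1 + 0·2 + 0·1 + 15·-1 + 18·2 + 14·-1 + 18·2.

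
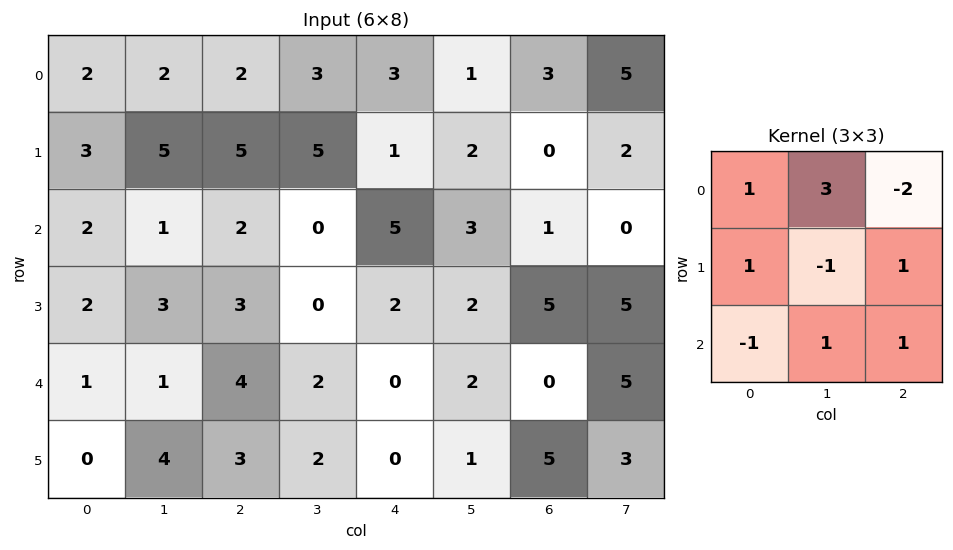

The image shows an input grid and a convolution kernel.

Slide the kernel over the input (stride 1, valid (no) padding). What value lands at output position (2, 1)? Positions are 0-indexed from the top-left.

The receptive field on the input at this output position is [1 2 0 / 3 3 0 / 1 4 2]. Elementwise product with the kernel and sum: 1·1 + 2·3 + 0·-2 + 3·1 + 3·-1 + 0·1 + 1·-1 + 4·1 + 2·1.

12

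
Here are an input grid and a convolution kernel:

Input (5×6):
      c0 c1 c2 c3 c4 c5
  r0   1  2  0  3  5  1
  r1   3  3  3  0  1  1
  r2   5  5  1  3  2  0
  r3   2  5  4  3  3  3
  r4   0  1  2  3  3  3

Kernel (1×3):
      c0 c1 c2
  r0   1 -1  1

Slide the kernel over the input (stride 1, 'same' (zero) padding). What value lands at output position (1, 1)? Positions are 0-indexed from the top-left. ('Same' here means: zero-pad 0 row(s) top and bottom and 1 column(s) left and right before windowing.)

3

The receptive field on the zero-padded input at this output position is [3 3 3]. Elementwise product with the kernel and sum: 3·1 + 3·-1 + 3·1.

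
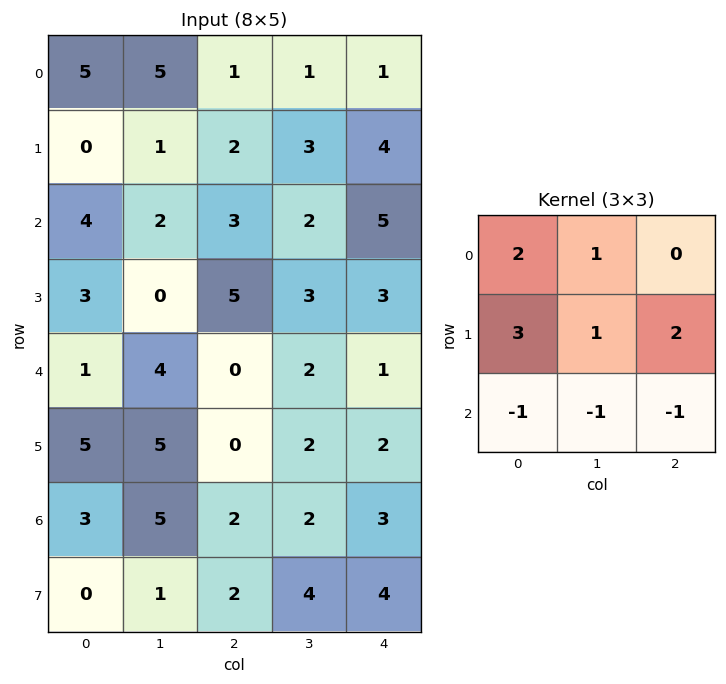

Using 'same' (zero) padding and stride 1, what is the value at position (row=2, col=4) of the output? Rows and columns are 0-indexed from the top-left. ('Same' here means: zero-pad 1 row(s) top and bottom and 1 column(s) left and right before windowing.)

The receptive field on the zero-padded input at this output position is [3 4 0 / 2 5 0 / 3 3 0]. Elementwise product with the kernel and sum: 3·2 + 4·1 + 2·3 + 5·1 + 0·2 + 3·-1 + 3·-1 + 0·-1.

15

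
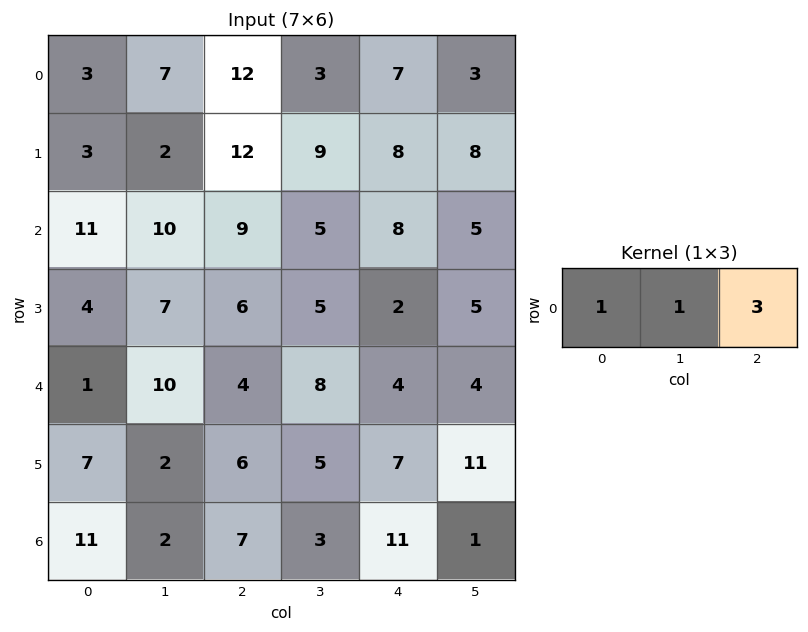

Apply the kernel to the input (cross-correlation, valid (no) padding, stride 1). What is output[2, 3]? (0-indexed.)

The receptive field on the input at this output position is [5 8 5]. Elementwise product with the kernel and sum: 5·1 + 8·1 + 5·3.

28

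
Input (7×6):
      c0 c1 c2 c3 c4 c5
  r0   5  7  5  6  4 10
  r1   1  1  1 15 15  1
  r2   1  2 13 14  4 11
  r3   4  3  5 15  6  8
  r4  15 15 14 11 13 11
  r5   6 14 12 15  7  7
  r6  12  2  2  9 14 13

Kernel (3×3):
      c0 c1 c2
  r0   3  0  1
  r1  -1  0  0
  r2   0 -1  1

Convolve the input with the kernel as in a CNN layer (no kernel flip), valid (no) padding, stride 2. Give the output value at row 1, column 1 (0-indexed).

The receptive field on the input at this output position is [13 14 4 / 5 15 6 / 14 11 13]. Elementwise product with the kernel and sum: 13·3 + 4·1 + 5·-1 + 11·-1 + 13·1.

40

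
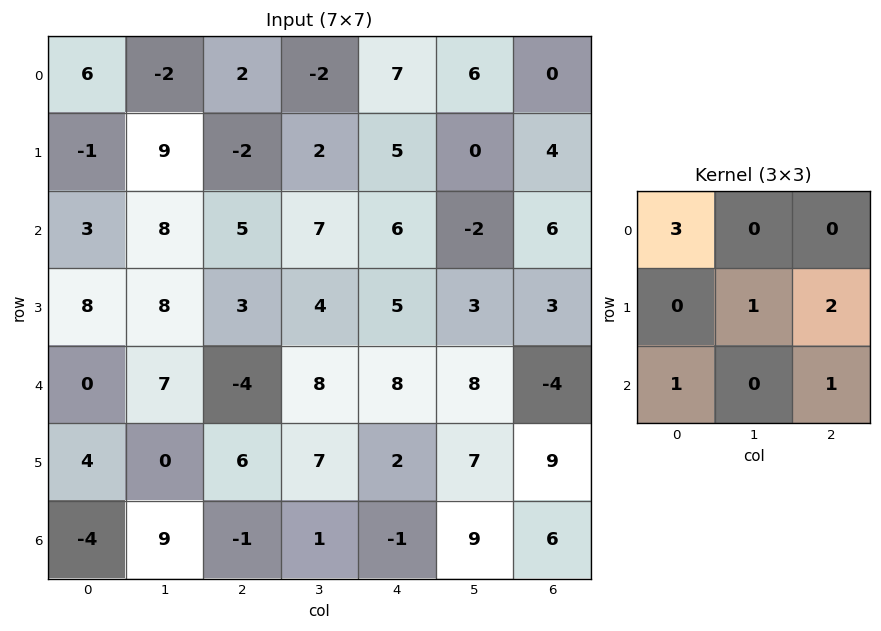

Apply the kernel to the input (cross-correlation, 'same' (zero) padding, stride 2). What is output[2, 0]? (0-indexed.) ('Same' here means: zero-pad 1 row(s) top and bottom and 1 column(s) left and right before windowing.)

14

The receptive field on the zero-padded input at this output position is [0 8 8 / 0 0 7 / 0 4 0]. Elementwise product with the kernel and sum: 0·3 + 0·1 + 7·2 + 0·1 + 0·1.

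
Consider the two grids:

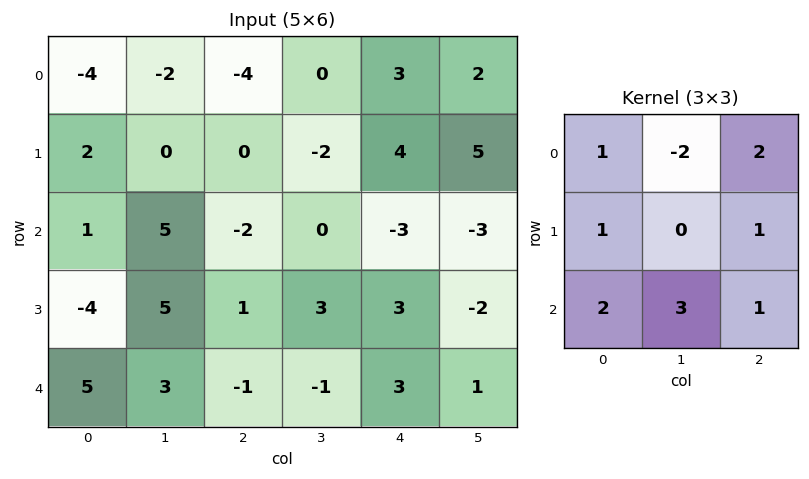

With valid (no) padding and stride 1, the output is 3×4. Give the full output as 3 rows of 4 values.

9 8 -1 -11
9 17 21 10
2 19 -6 9

Output[0,0]: The receptive field on the input at this output position is [-4 -2 -4 / 2 0 0 / 1 5 -2]. Elementwise product with the kernel and sum: -4·1 + -2·-2 + -4·2 + 2·1 + 0·1 + 1·2 + 5·3 + -2·1.
Output[0,1]: The receptive field on the input at this output position is [-2 -4 0 / 0 0 -2 / 5 -2 0]. Elementwise product with the kernel and sum: -2·1 + -4·-2 + 0·2 + 0·1 + -2·1 + 5·2 + -2·3 + 0·1.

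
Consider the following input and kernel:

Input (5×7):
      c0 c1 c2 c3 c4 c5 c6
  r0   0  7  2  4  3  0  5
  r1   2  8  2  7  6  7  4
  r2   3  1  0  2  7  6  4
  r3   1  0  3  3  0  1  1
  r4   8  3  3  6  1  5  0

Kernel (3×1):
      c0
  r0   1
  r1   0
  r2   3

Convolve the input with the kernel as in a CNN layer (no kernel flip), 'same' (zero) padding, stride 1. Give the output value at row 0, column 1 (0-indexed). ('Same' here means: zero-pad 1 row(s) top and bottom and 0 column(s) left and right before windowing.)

24

The receptive field on the zero-padded input at this output position is [0 / 7 / 8]. Elementwise product with the kernel and sum: 0·1 + 8·3.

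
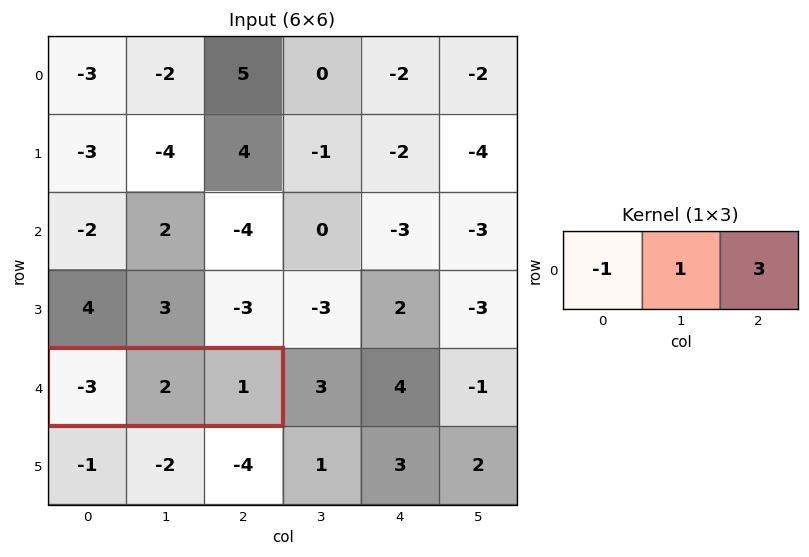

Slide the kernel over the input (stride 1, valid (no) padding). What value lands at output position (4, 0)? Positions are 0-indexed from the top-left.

The receptive field on the input at this output position is [-3 2 1]. Elementwise product with the kernel and sum: -3·-1 + 2·1 + 1·3.

8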